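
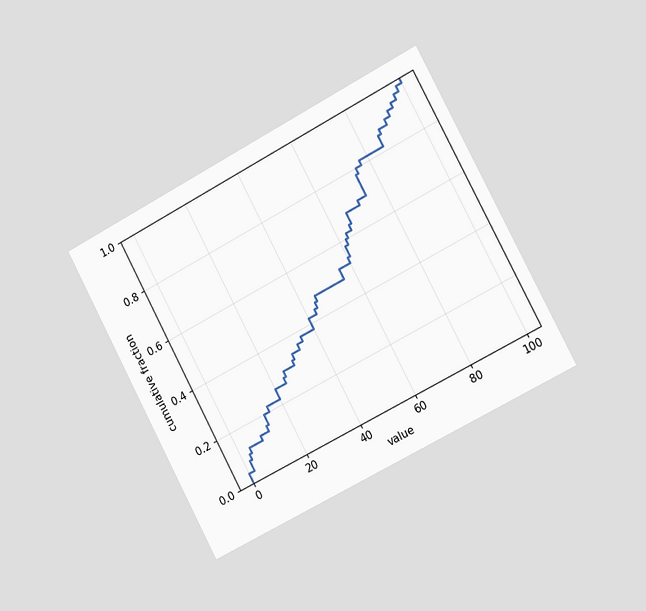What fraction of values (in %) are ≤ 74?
78%

The chart is tilted about 28° counter-clockwise and viewed slightly from the right. At x=74 the ECDF step is at 78%.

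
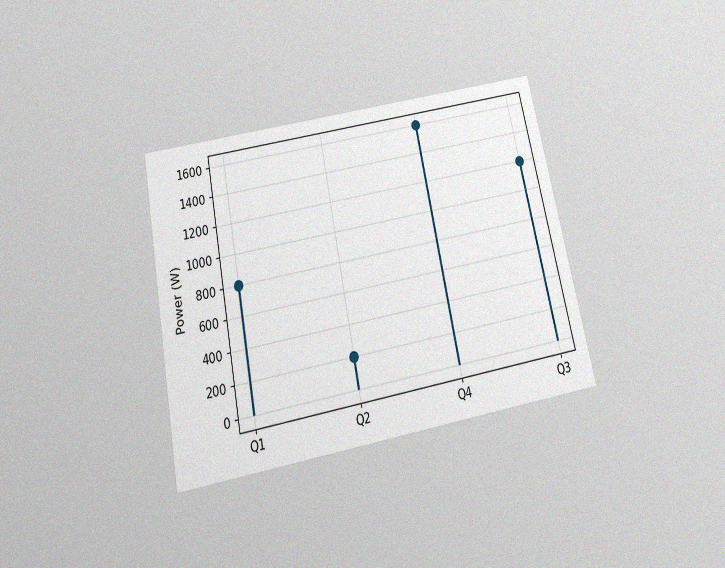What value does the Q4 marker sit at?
The chart is tilted about 11° counter-clockwise and viewed slightly from below, with some photo noise. The Q4 marker sits at 1600W.

1600W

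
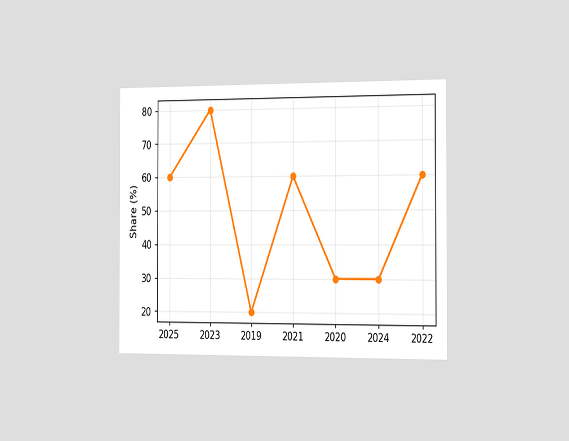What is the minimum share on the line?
The chart is viewed slightly from the right. The lowest point is at 2019, and reading across to the y-axis gives 20%.

20%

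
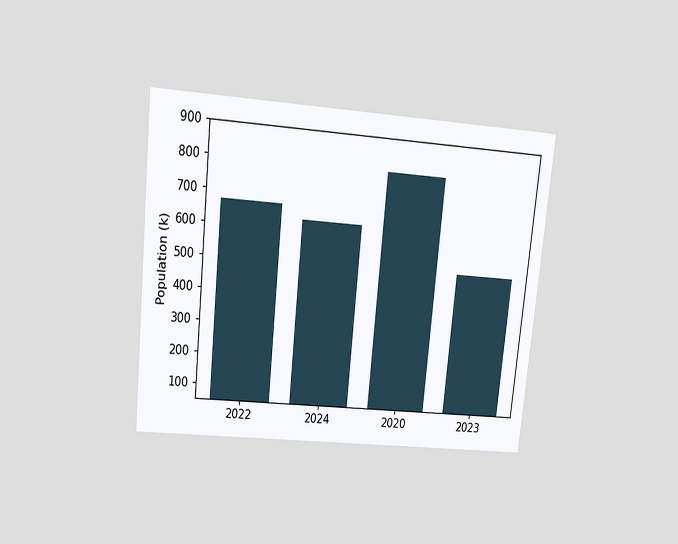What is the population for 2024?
630k

The chart is tilted about 6° clockwise and viewed slightly from above. Reading along the chart's y-axis, the 2024 bar reaches 630k.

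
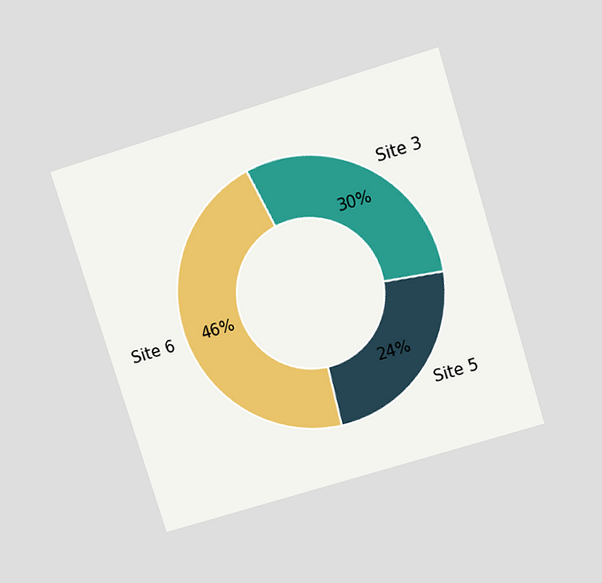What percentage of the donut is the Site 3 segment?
30%

The chart is tilted about 17° counter-clockwise and viewed slightly from above. The Site 3 segment takes up 30% of the ring.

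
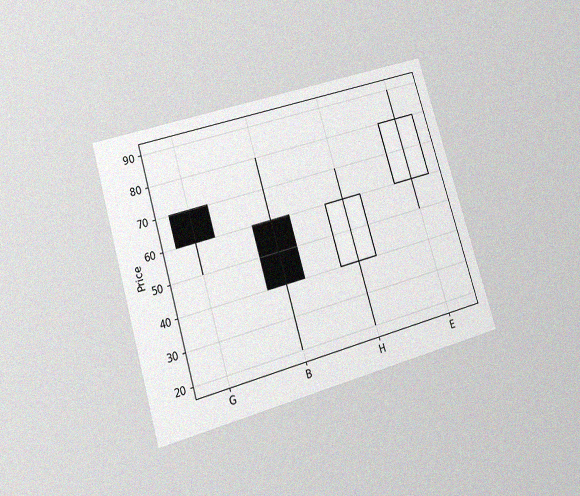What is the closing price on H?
The chart is tilted about 17° counter-clockwise and viewed at a slight angle, with some photo noise. The H candle closes at 60.

60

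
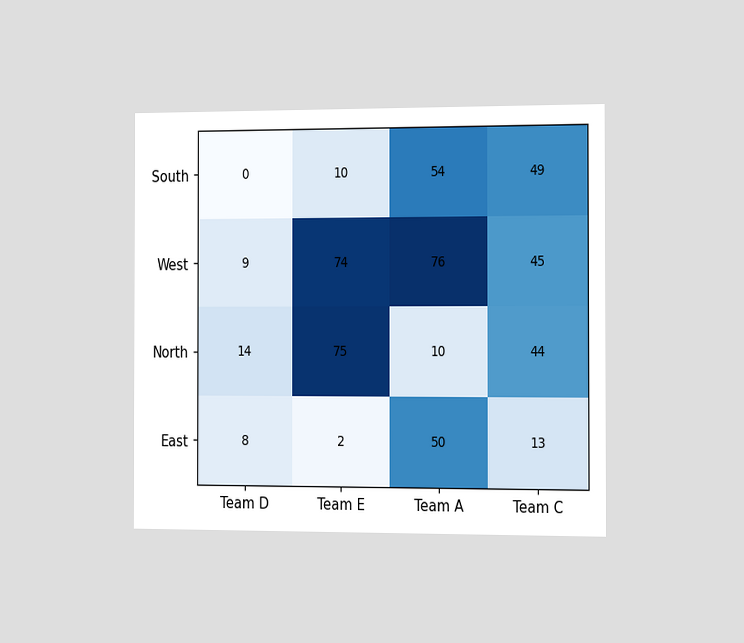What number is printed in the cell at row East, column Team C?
The chart is viewed slightly from the right. The (East, Team C) cell reads 13.

13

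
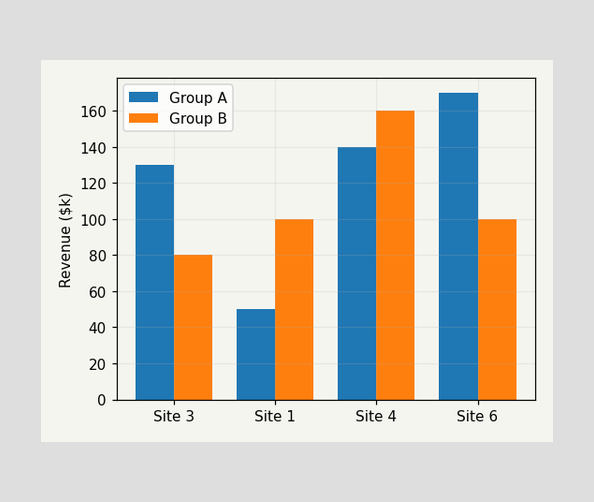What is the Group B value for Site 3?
$80k

The Group B bar at Site 3 reaches $80k on the y-axis.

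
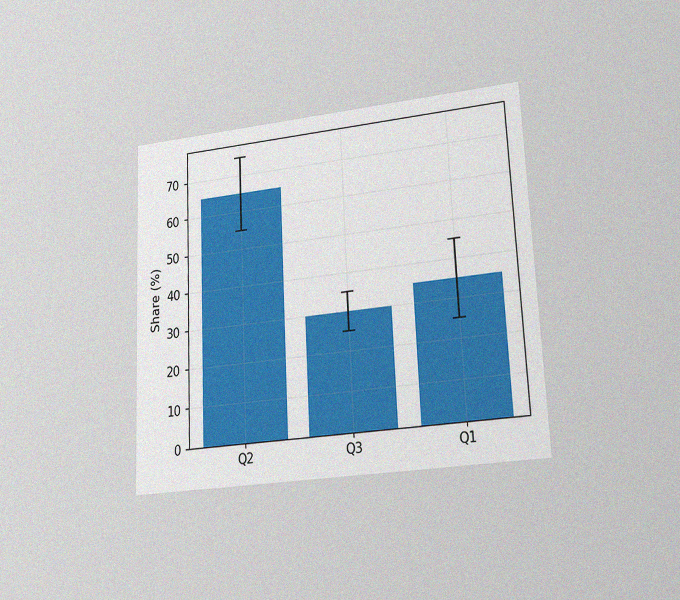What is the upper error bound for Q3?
The chart is tilted about 3° counter-clockwise and viewed at a slight angle, with some photo noise. The Q3 bar's upper whisker reaches 35%.

35%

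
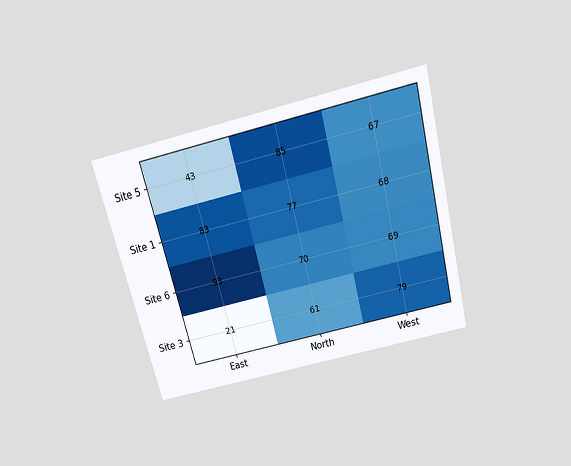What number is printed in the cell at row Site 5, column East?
The chart is tilted about 14° counter-clockwise and viewed slightly from above. The (Site 5, East) cell reads 43.

43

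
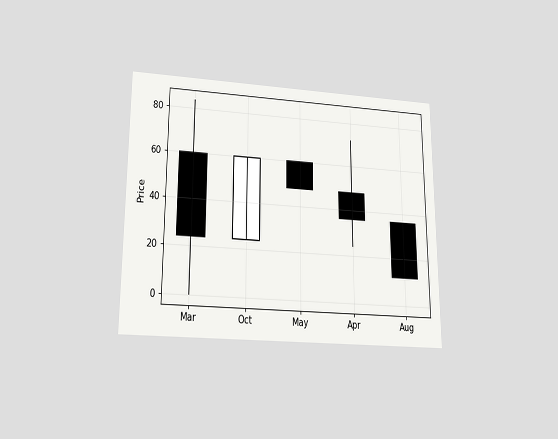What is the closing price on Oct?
60

The chart is viewed slightly from below. The Oct candle closes at 60.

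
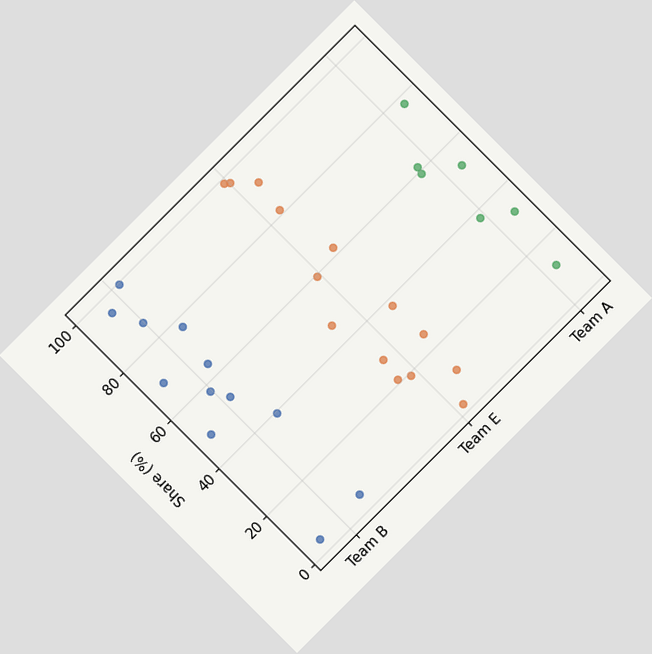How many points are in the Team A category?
7

The chart is tilted about 45° counter-clockwise. Counting the markers in the Team A column gives 7.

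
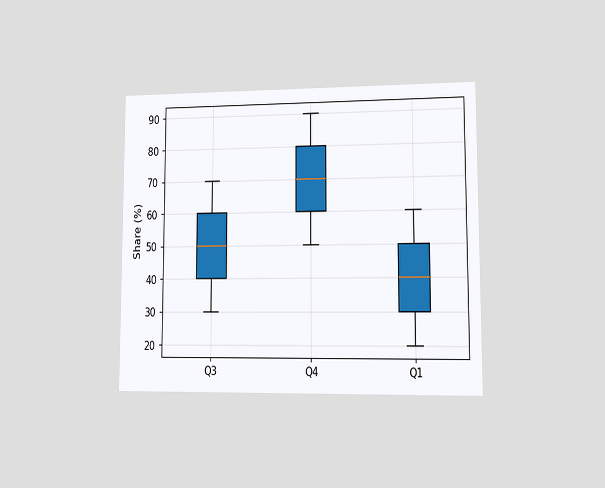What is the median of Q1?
40%

The chart is viewed at a slight angle. The median line in the Q1 box sits at 40%.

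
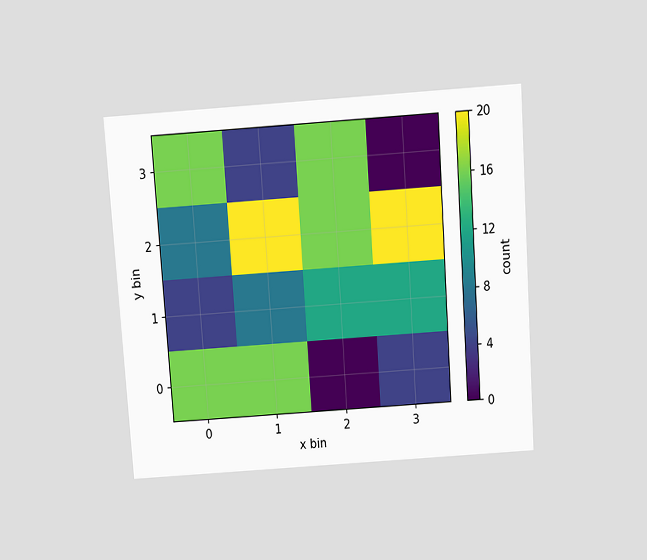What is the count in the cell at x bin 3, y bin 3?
The chart is tilted about 4° counter-clockwise and viewed slightly from above. Matching the cell (3, 3) against the colorbar gives 0.

0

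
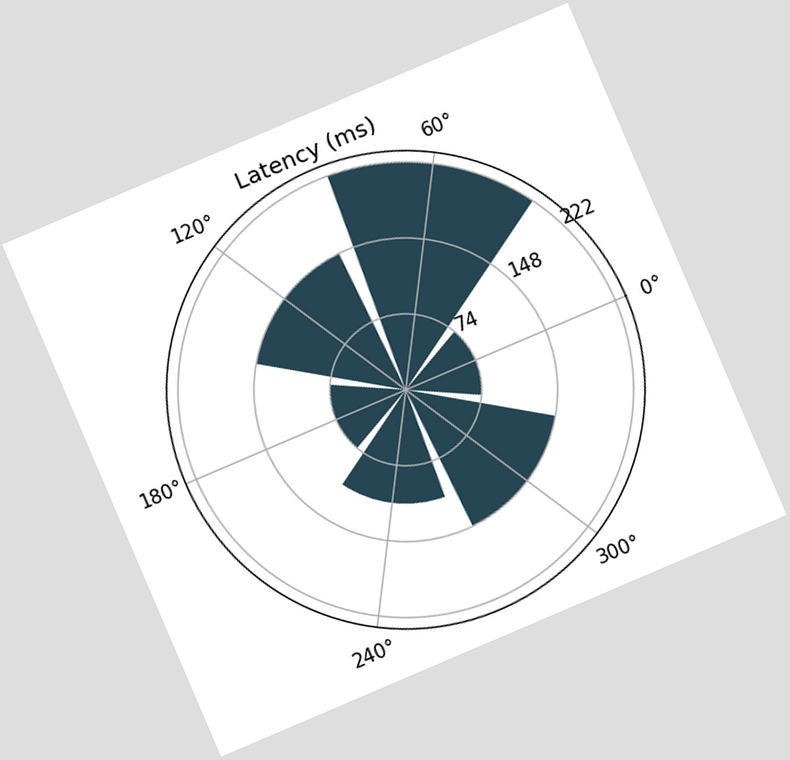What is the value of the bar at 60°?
The chart is tilted about 23° counter-clockwise. The bar at 60° reaches 222ms on the radial axis.

222ms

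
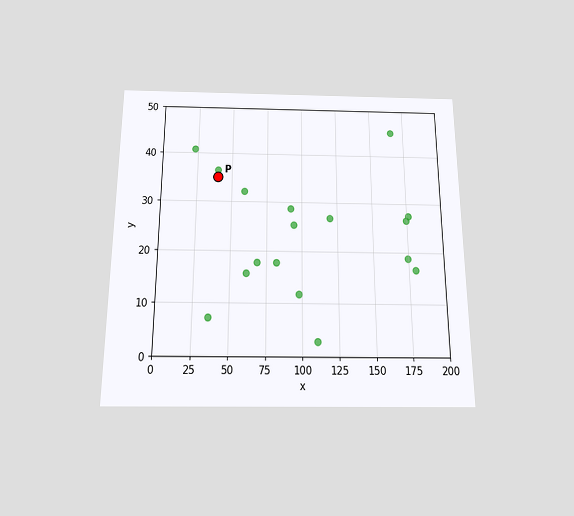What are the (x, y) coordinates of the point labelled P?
(40, 35)

The chart is viewed slightly from below. Following the gridlines from P to each axis, P sits at (40, 35).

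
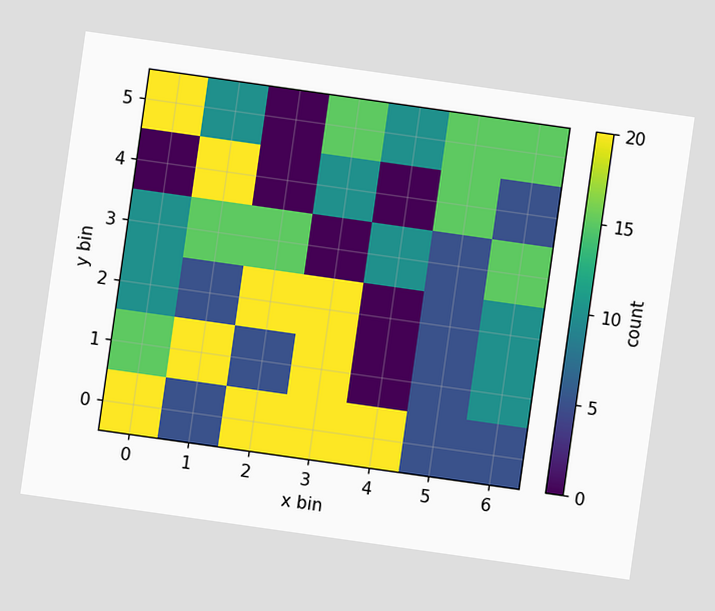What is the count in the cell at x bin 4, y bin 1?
0

The chart is tilted about 8° clockwise. Matching the cell (4, 1) against the colorbar gives 0.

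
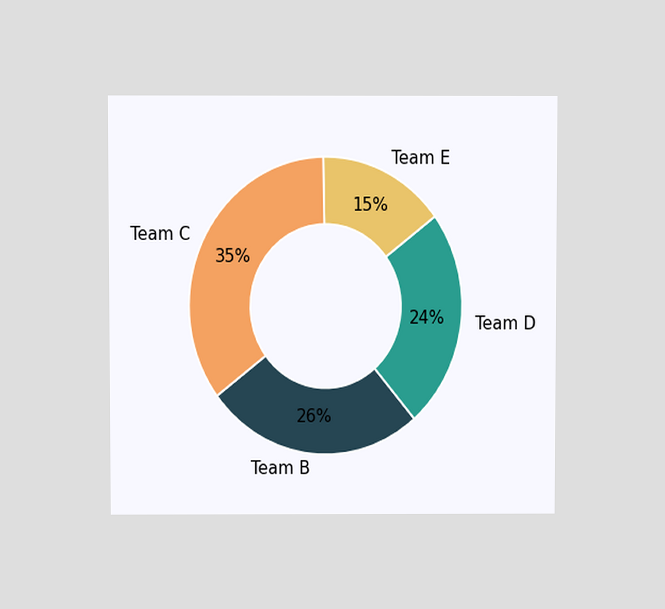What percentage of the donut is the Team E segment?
The chart is viewed slightly from above. The Team E segment takes up 15% of the ring.

15%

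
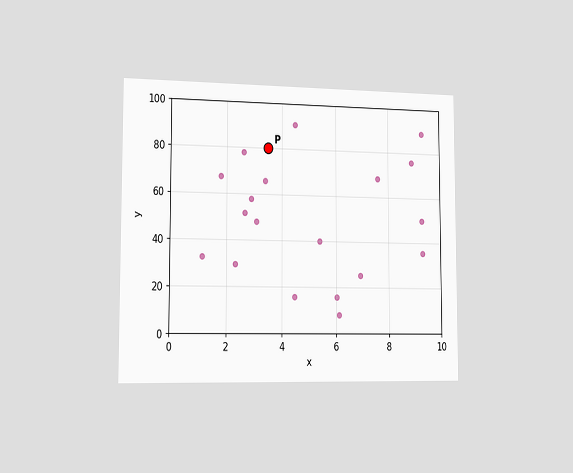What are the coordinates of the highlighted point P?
(3.5, 80)

The chart is viewed slightly from the left. Following the gridlines from P to each axis, P sits at (3.5, 80).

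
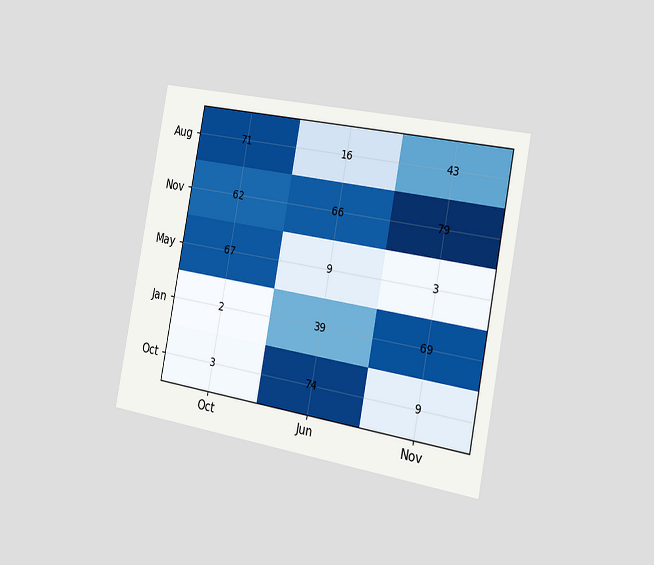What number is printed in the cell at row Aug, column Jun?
The chart is tilted about 11° clockwise and viewed slightly from the right. The (Aug, Jun) cell reads 16.

16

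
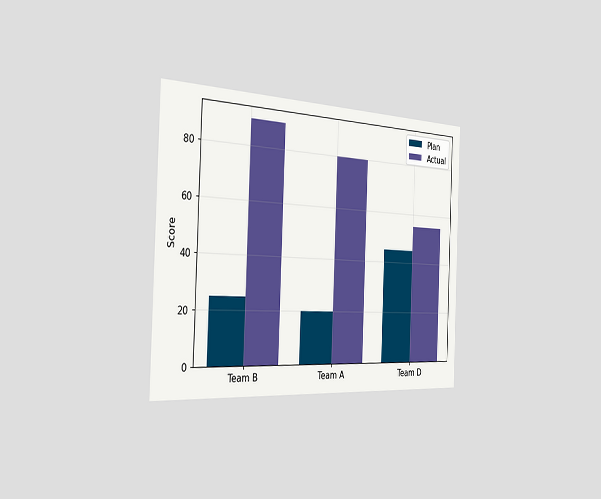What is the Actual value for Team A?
80

The chart is tilted about 2° clockwise and viewed slightly from the left. The Actual bar at Team A reaches 80 on the y-axis.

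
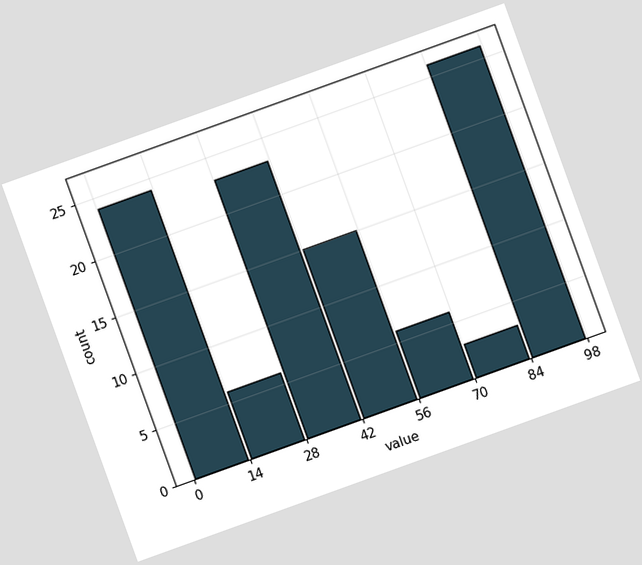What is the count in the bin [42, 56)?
The chart is tilted about 20° counter-clockwise. The [42, 56) bin has height 15.

15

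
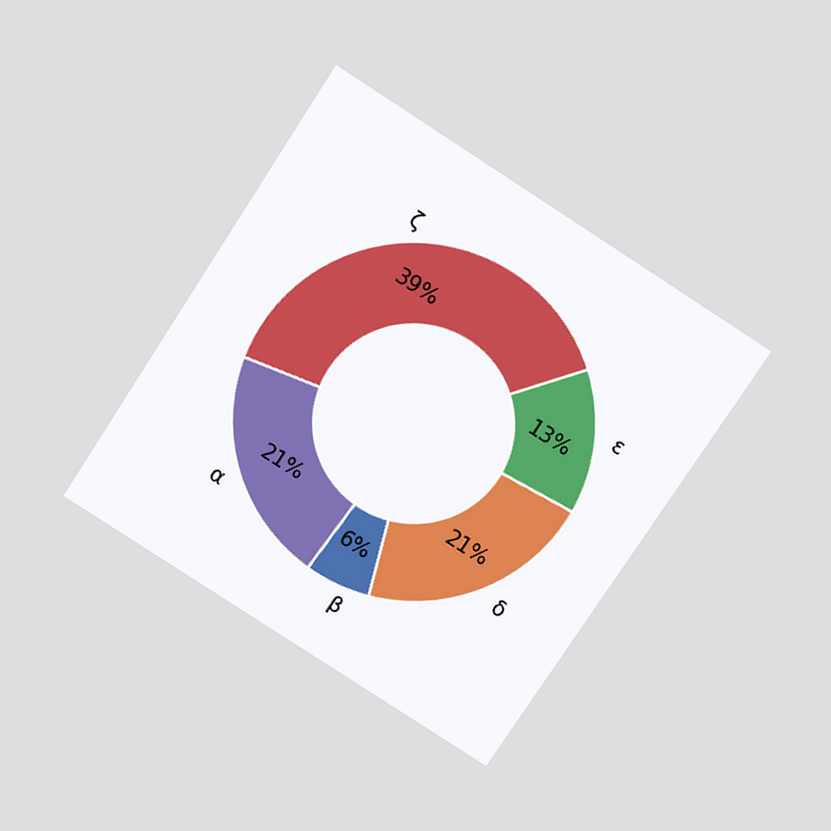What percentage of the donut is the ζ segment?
The chart is tilted about 33° clockwise and viewed slightly from above. The ζ segment takes up 39% of the ring.

39%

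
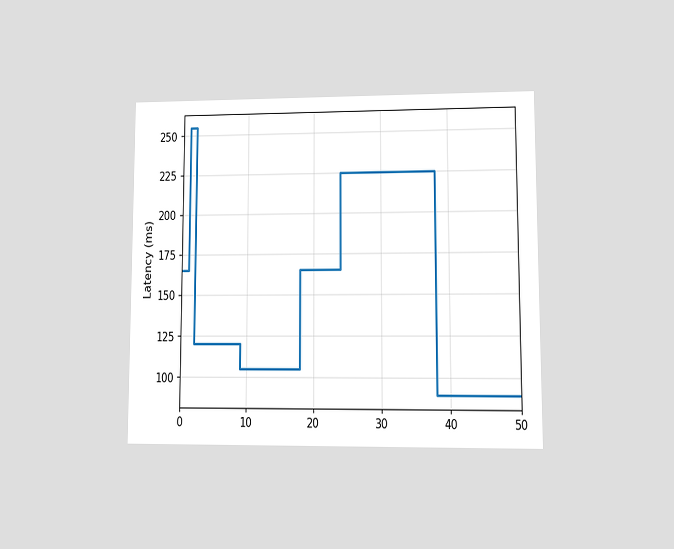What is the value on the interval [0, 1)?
165ms

The chart is viewed at a slight angle. On [0, 1) the step sits at 165ms.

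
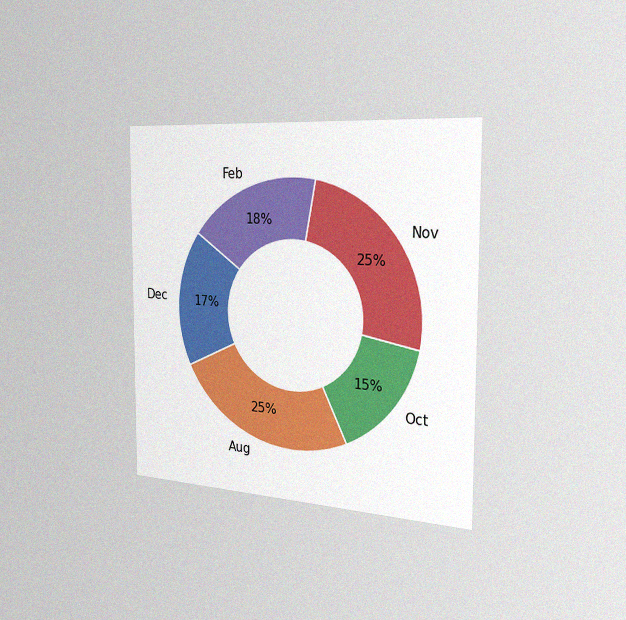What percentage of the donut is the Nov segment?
25%

The chart is viewed slightly from the right, with some photo noise. The Nov segment takes up 25% of the ring.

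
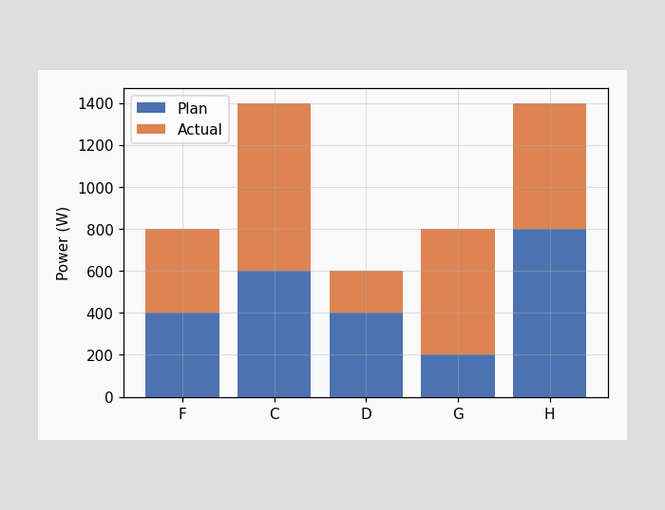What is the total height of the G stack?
800W

The G stack's top reaches 800W on the y-axis.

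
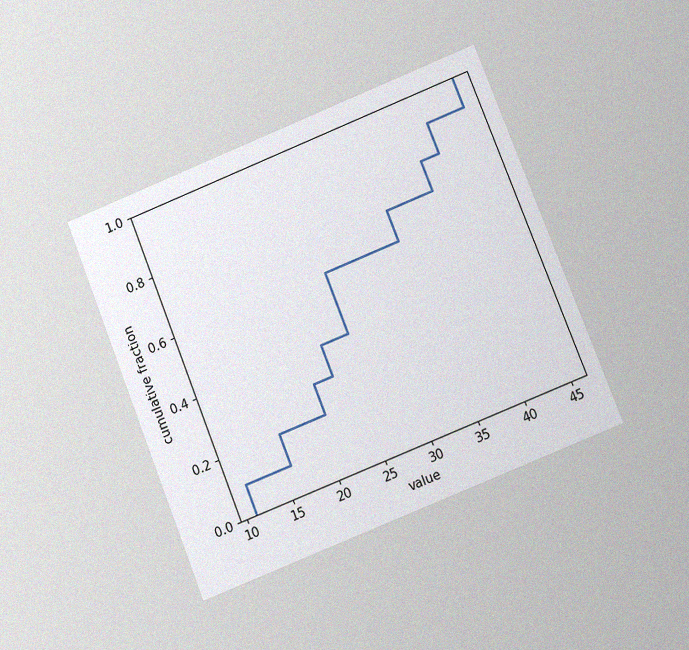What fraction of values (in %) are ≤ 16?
20%

The chart is tilted about 22° counter-clockwise and viewed at a slight angle, with some photo noise. At x=16 the ECDF step is at 20%.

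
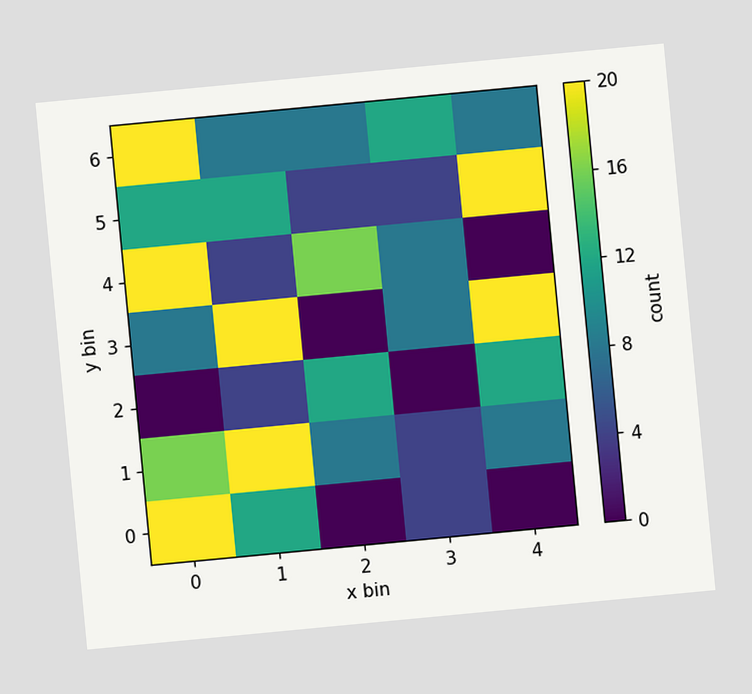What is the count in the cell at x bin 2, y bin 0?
The chart is tilted about 5° counter-clockwise. Matching the cell (2, 0) against the colorbar gives 0.

0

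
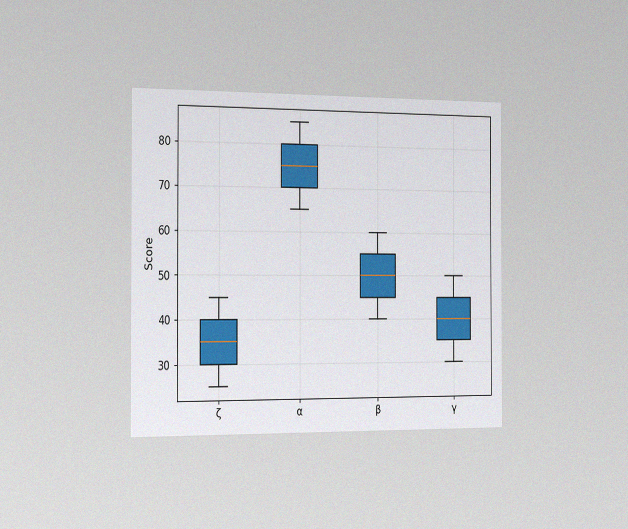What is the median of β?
50

The chart is viewed slightly from the left, with some photo noise. The median line in the β box sits at 50.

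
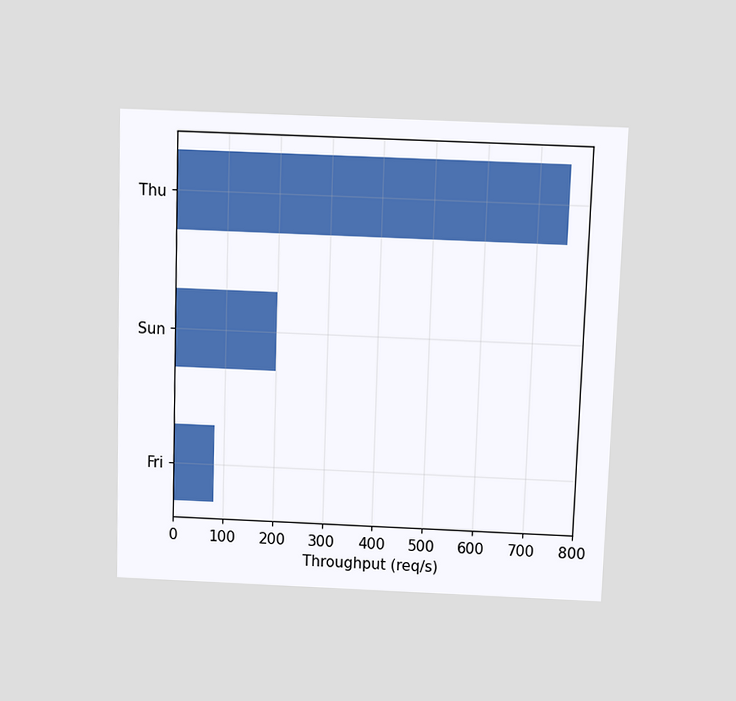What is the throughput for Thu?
760req/s

The chart is viewed slightly from above. Reading along the chart's x-axis, the Thu bar reaches 760req/s.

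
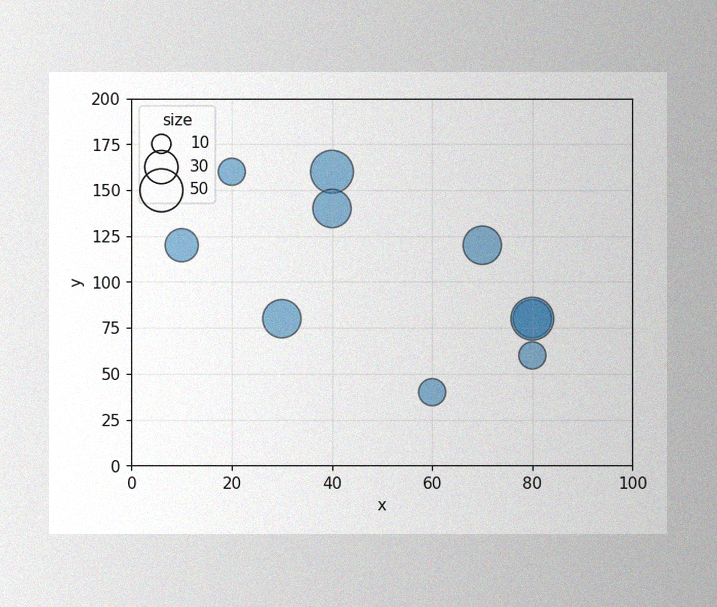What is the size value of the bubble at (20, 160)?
20

The image has some photo noise and uneven lighting. Matching the bubble at (20, 160) against the size legend gives 20.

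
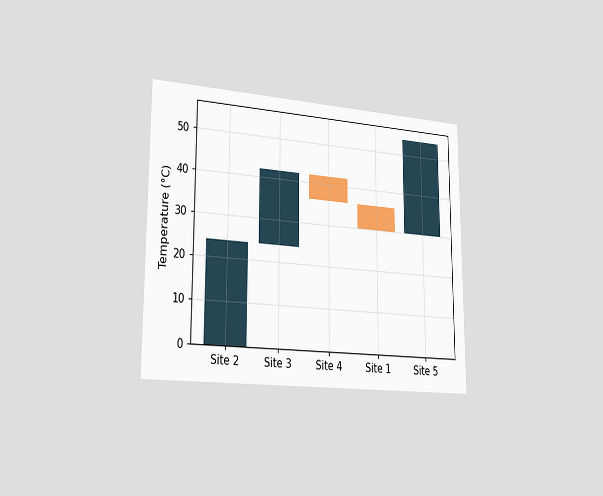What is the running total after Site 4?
36°C

The chart is viewed slightly from the left. After Site 4 the running total reaches 36°C.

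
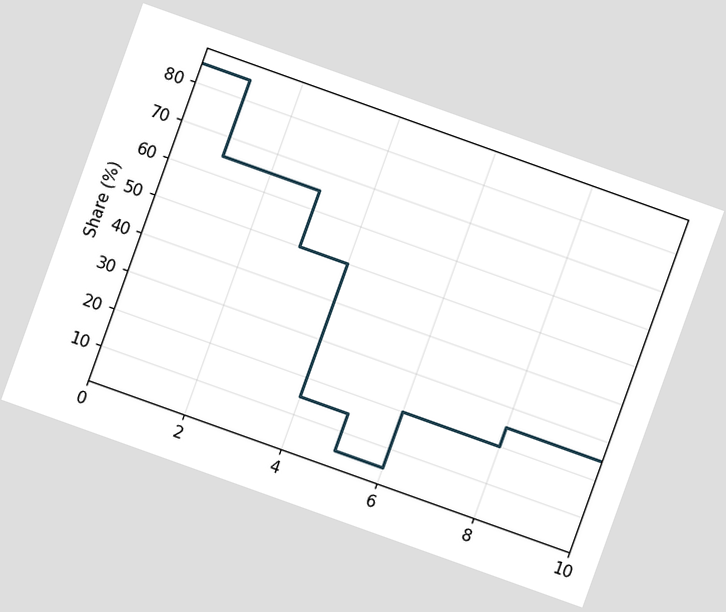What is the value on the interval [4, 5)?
The chart is tilted about 20° clockwise. On [4, 5) the step sits at 15%.

15%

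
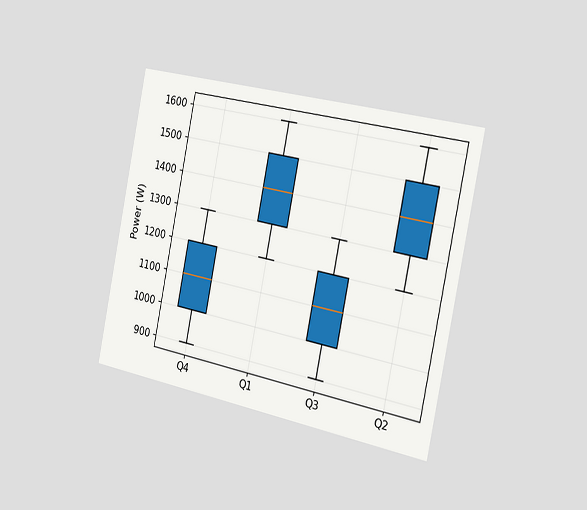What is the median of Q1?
1400W

The chart is tilted about 11° clockwise and viewed slightly from the right. The median line in the Q1 box sits at 1400W.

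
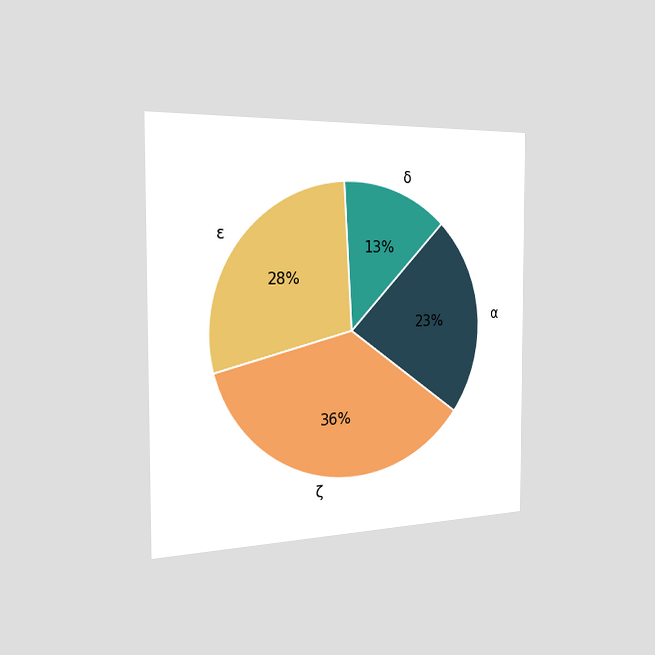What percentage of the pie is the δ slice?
13%

The chart is viewed slightly from the left. The δ slice takes up 13% of the pie.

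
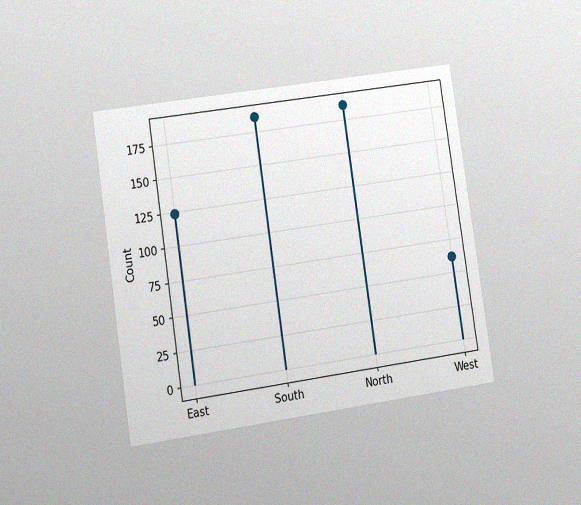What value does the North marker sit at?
186

The chart is tilted about 8° counter-clockwise and viewed at a slight angle, with some photo noise. The North marker sits at 186.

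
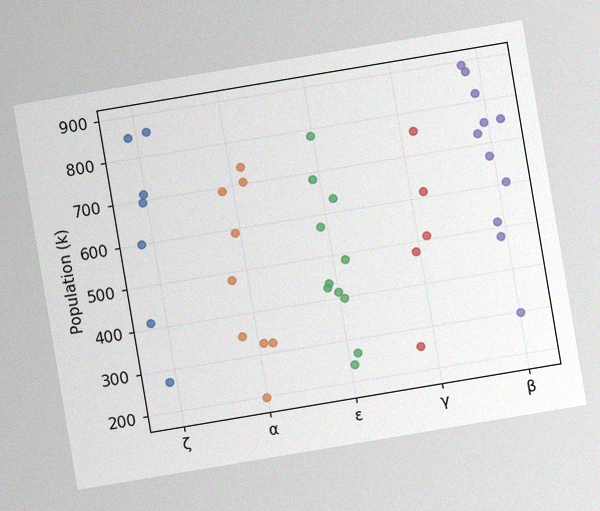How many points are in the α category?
9

The chart is tilted about 10° counter-clockwise, with some photo noise. Counting the markers in the α column gives 9.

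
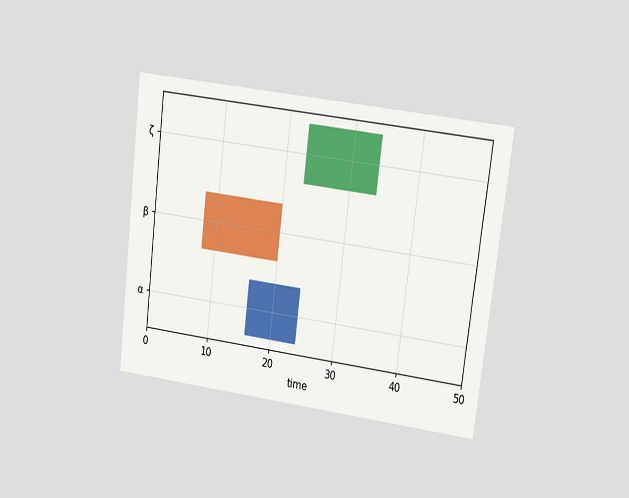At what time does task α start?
16

The chart is tilted about 7° clockwise and viewed at a slight angle. The α bar begins at t=16.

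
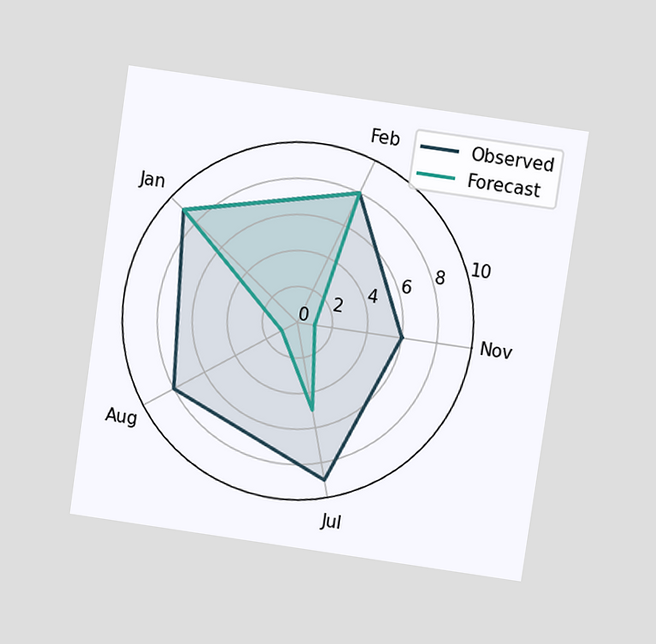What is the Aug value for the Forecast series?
The chart is tilted about 8° clockwise and viewed at a slight angle. On the Aug axis, Forecast reaches 1.

1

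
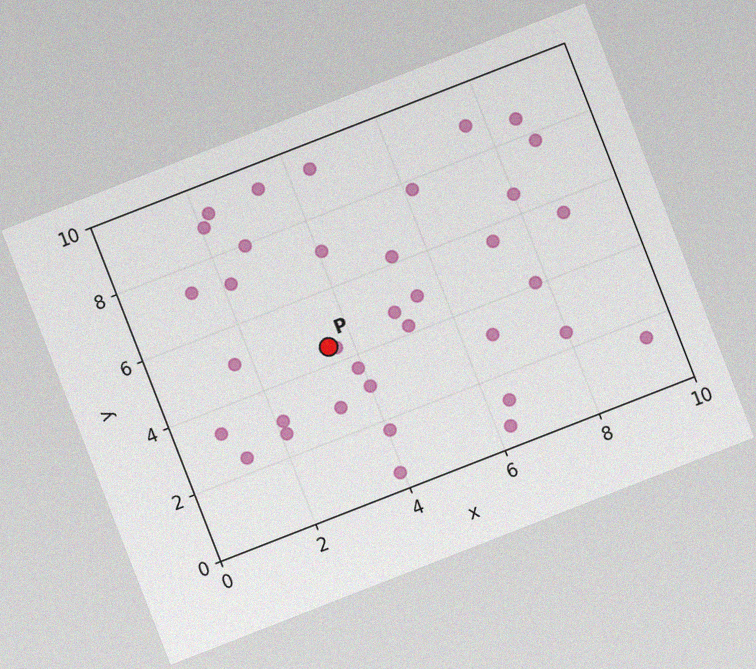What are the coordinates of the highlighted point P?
(3.5, 4.5)

The chart is tilted about 21° counter-clockwise, with some photo noise. Following the gridlines from P to each axis, P sits at (3.5, 4.5).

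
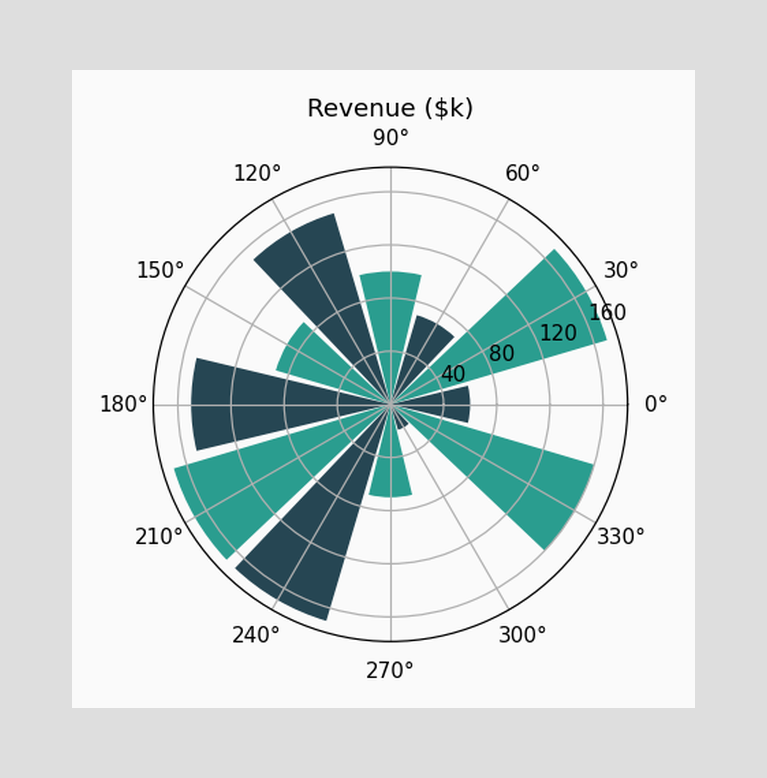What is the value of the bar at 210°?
$170k

The bar at 210° reaches $170k on the radial axis.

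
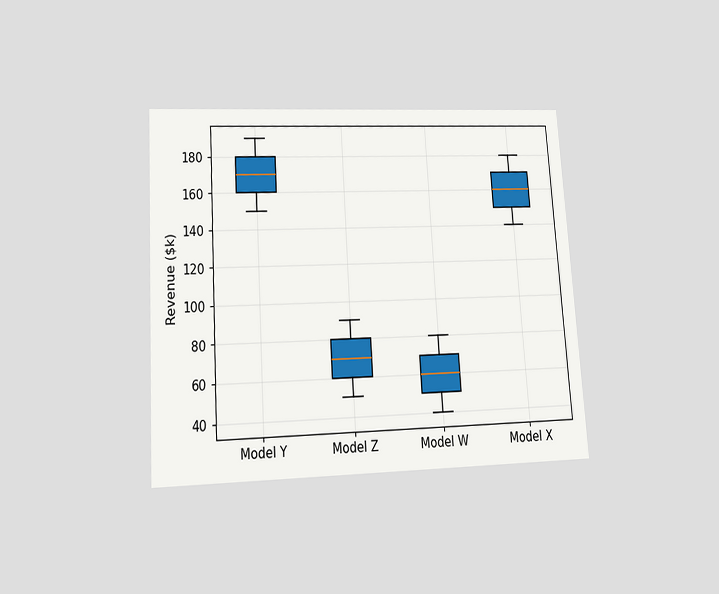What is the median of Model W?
The chart is tilted about 4° counter-clockwise and viewed at a slight angle. The median line in the Model W box sits at $60k.

$60k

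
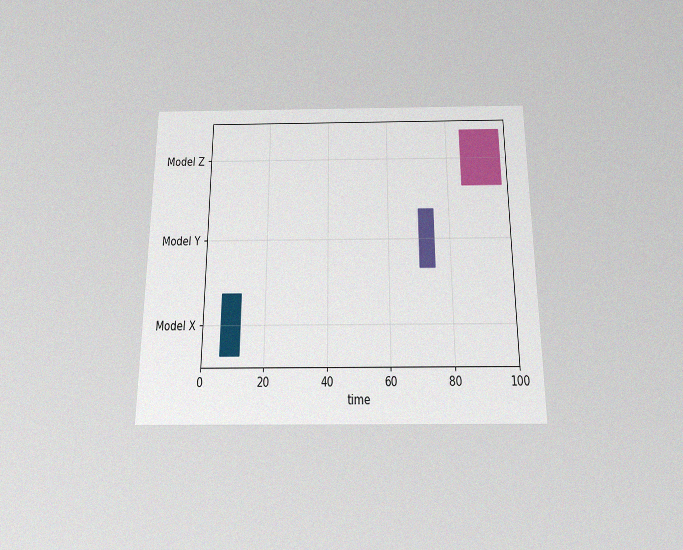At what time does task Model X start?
6

The chart is viewed slightly from below, with some photo noise. The Model X bar begins at t=6.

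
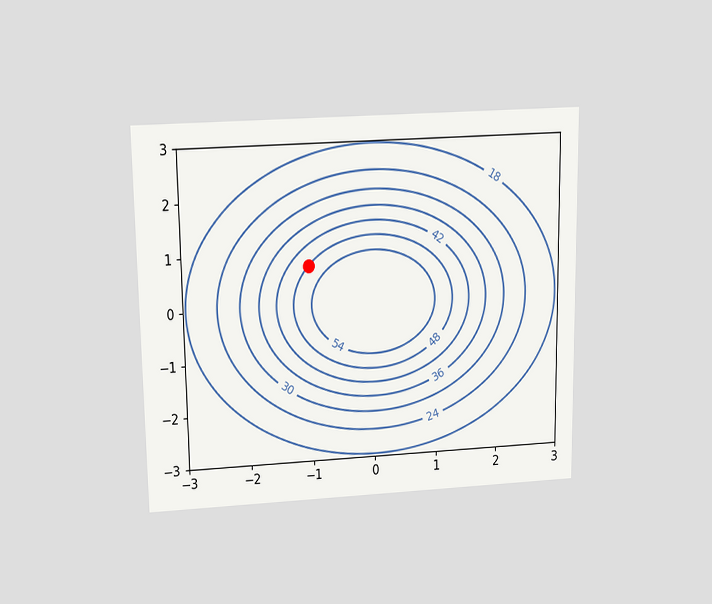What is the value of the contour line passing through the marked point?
The chart is viewed slightly from above. The marked point sits on the contour labelled 48.

48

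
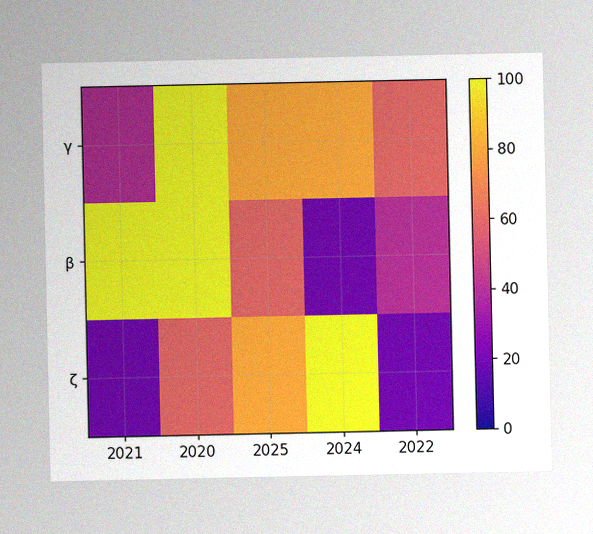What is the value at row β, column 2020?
100

The image has some photo noise and uneven lighting. Matching cell (β, 2020) against the colorbar gives 100.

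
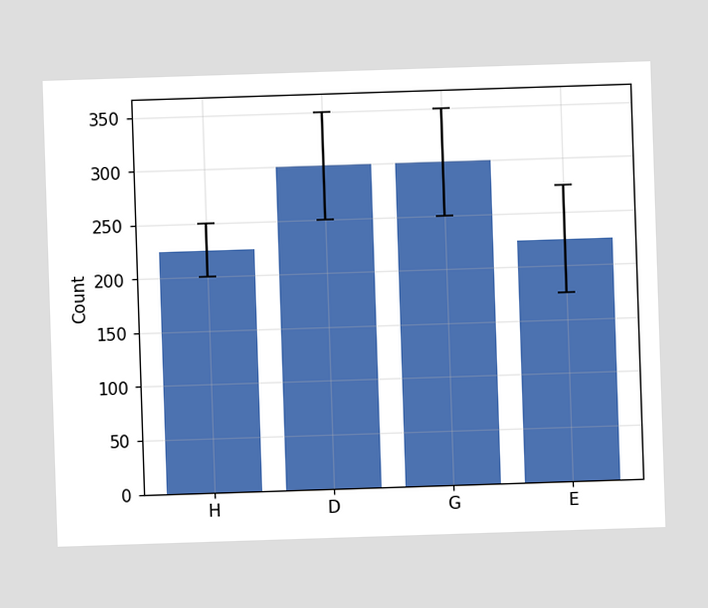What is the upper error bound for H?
The H bar's upper whisker reaches 250.

250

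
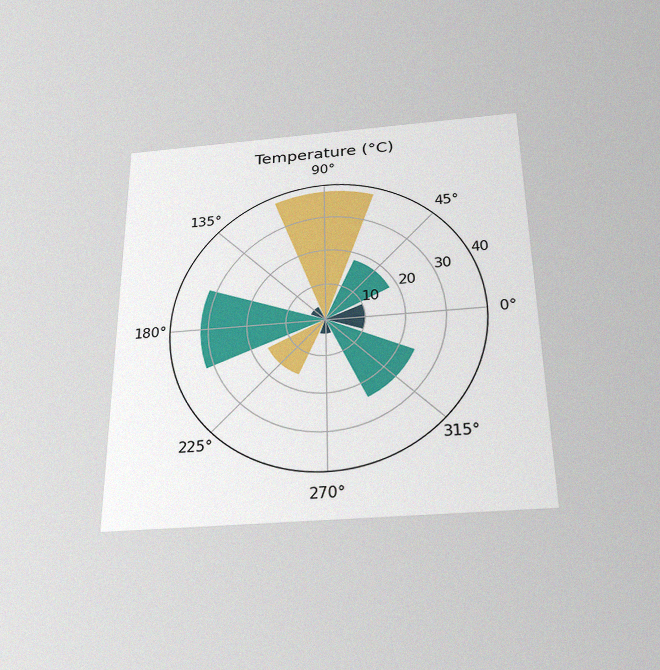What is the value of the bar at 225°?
16°C

The chart is viewed slightly from below, with some photo noise. The bar at 225° reaches 16°C on the radial axis.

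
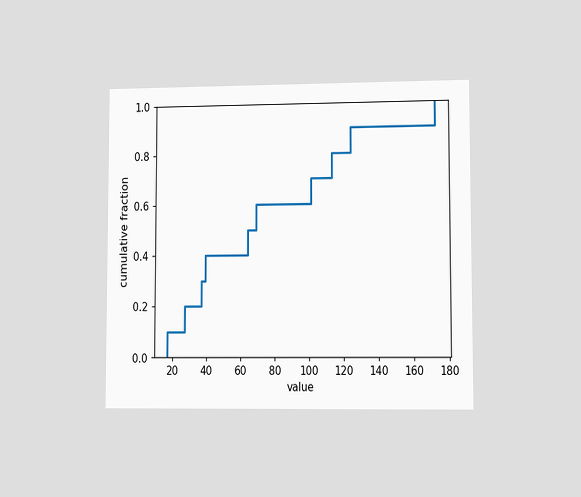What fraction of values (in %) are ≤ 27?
20%

The chart is viewed at a slight angle. At x=27 the ECDF step is at 20%.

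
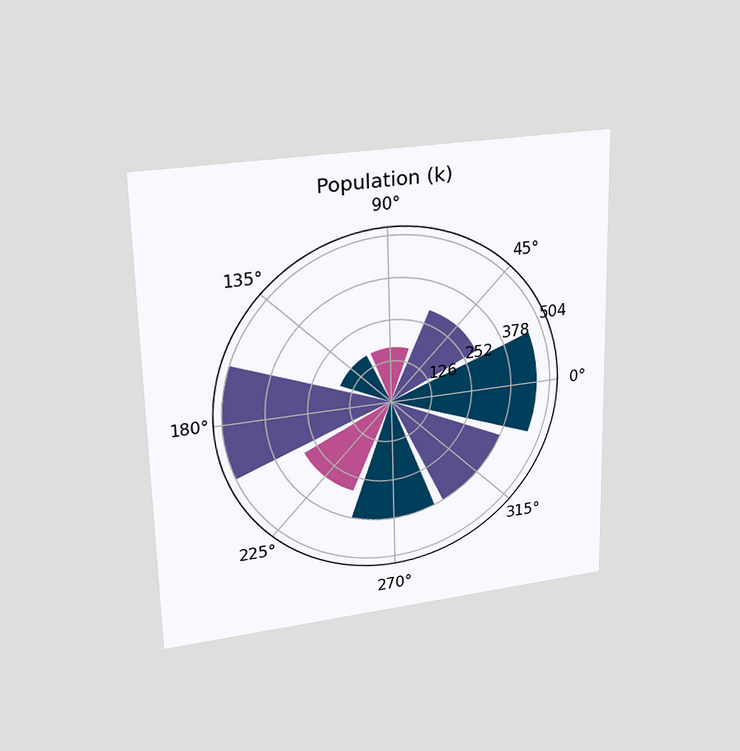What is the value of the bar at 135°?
The chart is viewed at a slight angle. The bar at 135° reaches 168k on the radial axis.

168k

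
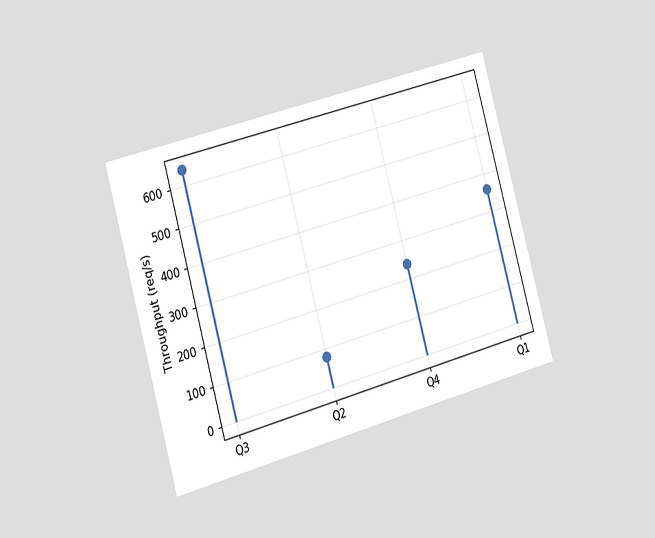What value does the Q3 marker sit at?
The chart is tilted about 15° counter-clockwise and viewed slightly from the left. The Q3 marker sits at 640req/s.

640req/s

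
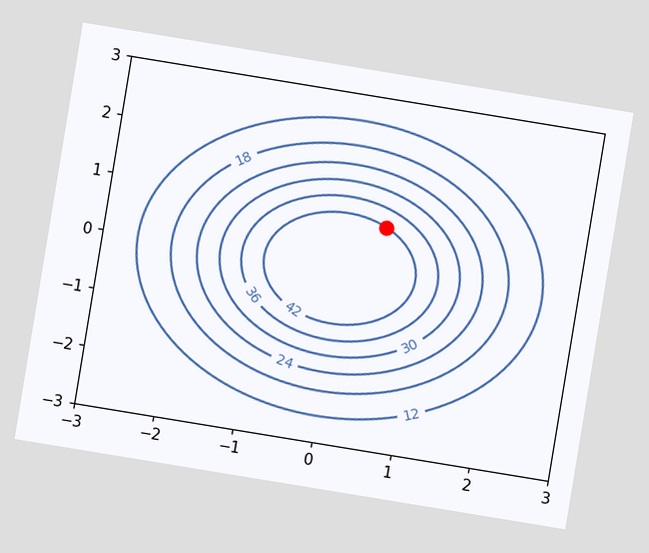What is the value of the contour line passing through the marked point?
42

The chart is tilted about 9° clockwise. The marked point sits on the contour labelled 42.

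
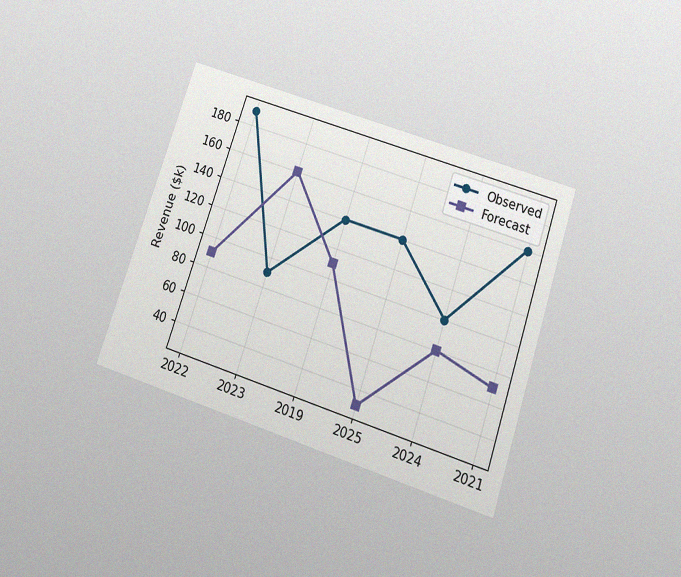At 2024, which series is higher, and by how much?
Observed, by $20k

The chart is tilted about 19° clockwise and viewed slightly from below, with some photo noise. At 2024, Observed sits above the other line by $20k.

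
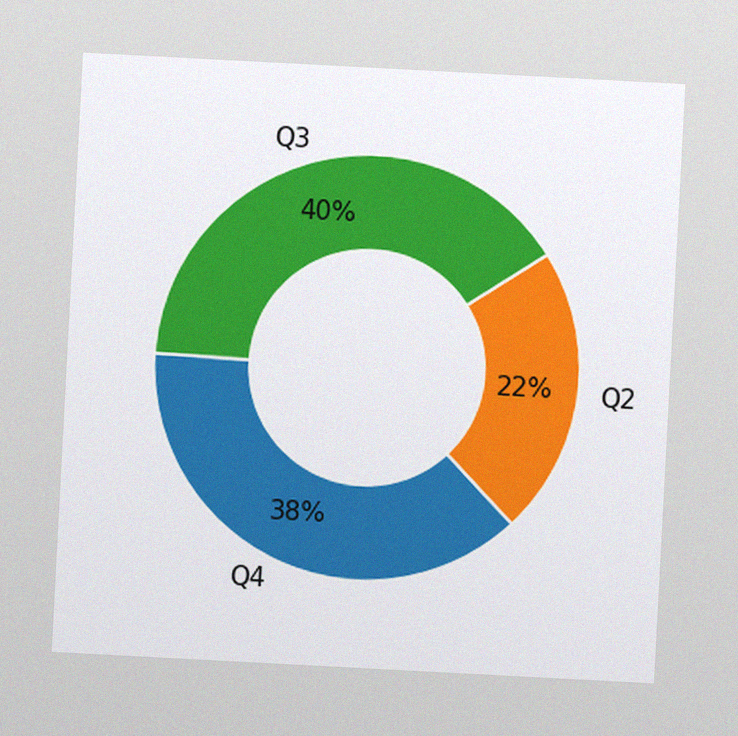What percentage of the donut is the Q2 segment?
The chart is tilted about 3° clockwise, with some photo noise. The Q2 segment takes up 22% of the ring.

22%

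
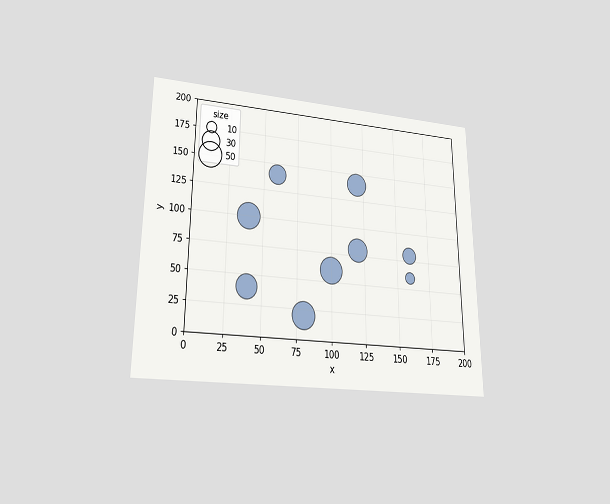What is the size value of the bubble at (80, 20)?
The chart is viewed at a slight angle. Matching the bubble at (80, 20) against the size legend gives 50.

50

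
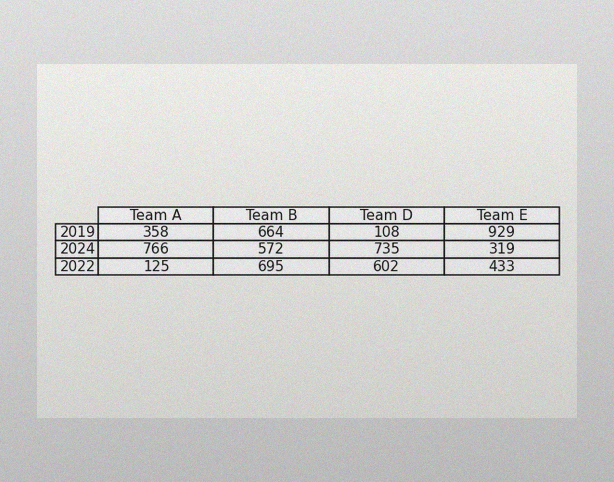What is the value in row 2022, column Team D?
The image has some photo noise and uneven lighting. The (2022, Team D) cell reads 602.

602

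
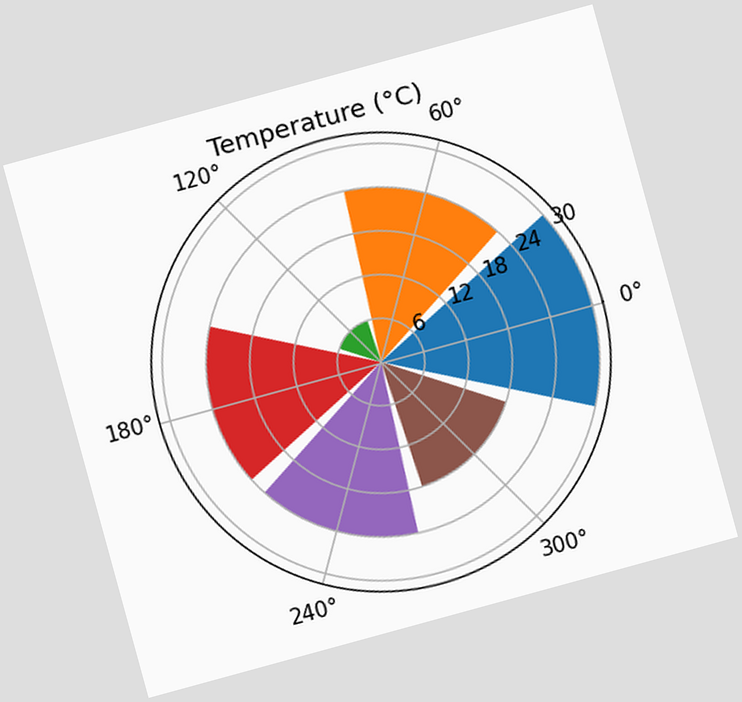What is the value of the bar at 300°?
The chart is tilted about 15° counter-clockwise. The bar at 300° reaches 18°C on the radial axis.

18°C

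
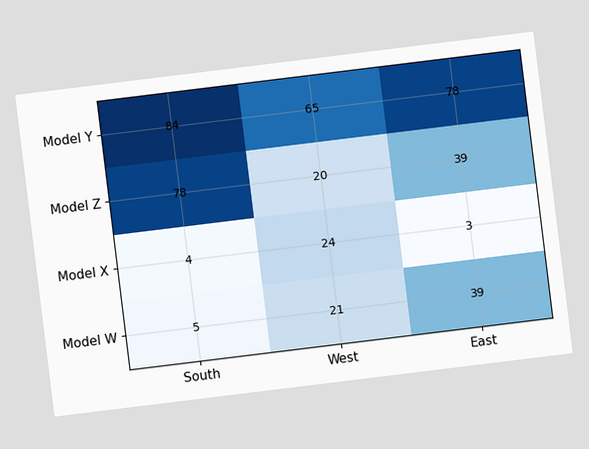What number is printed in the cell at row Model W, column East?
39

The chart is tilted about 7° counter-clockwise. The (Model W, East) cell reads 39.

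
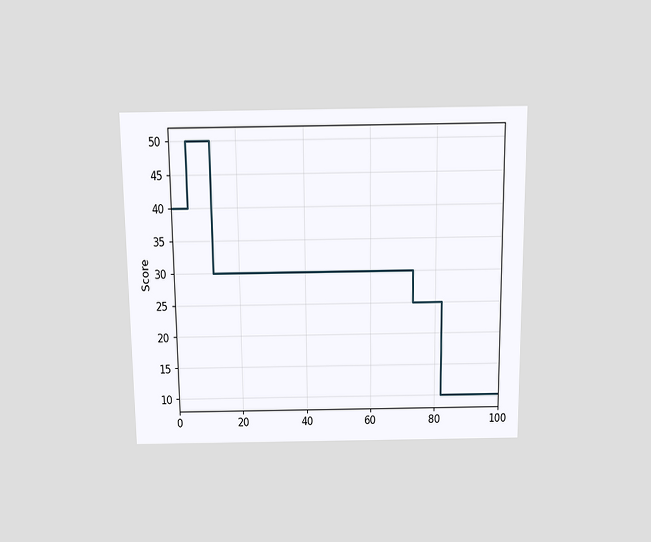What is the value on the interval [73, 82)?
25

The chart is viewed slightly from above. On [73, 82) the step sits at 25.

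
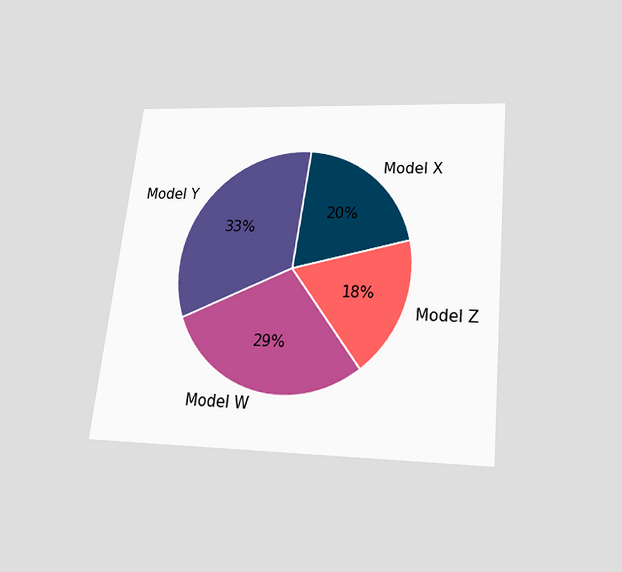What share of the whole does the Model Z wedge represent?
18%

The chart is tilted about 6° clockwise and viewed slightly from below. The Model Z slice takes up 18% of the pie.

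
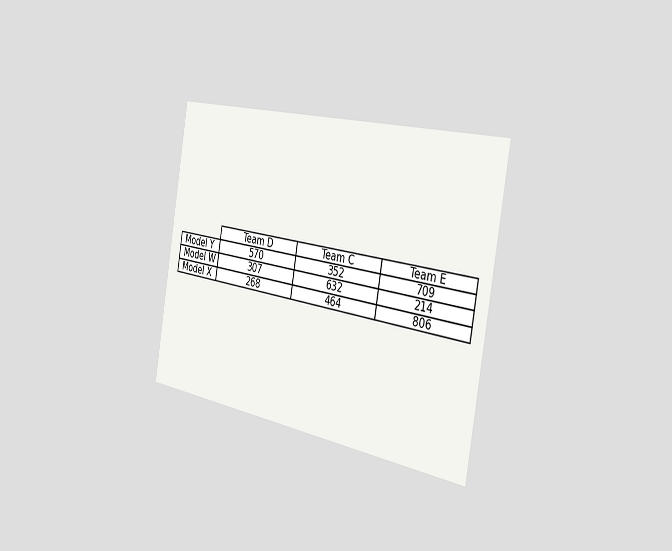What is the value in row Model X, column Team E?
The chart is tilted about 10° clockwise and viewed slightly from the right. The (Model X, Team E) cell reads 806.

806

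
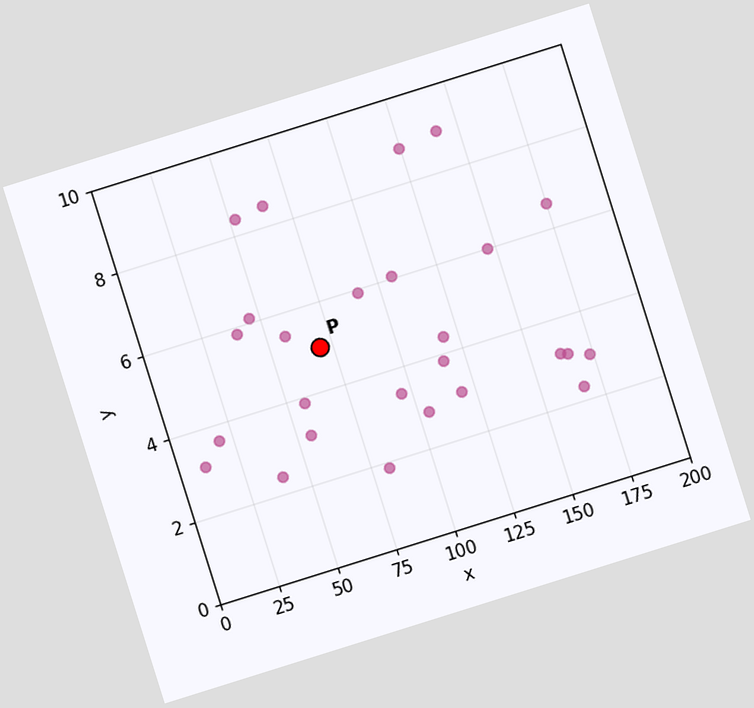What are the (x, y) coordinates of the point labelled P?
(70, 5)

The chart is tilted about 17° counter-clockwise. Following the gridlines from P to each axis, P sits at (70, 5).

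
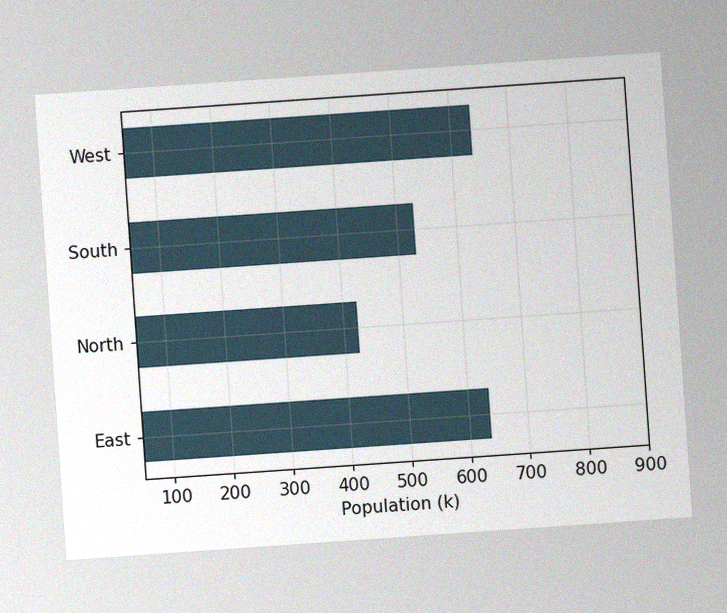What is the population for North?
The chart is tilted about 4° counter-clockwise, with some photo noise. Reading along the chart's x-axis, the North bar reaches 424k.

424k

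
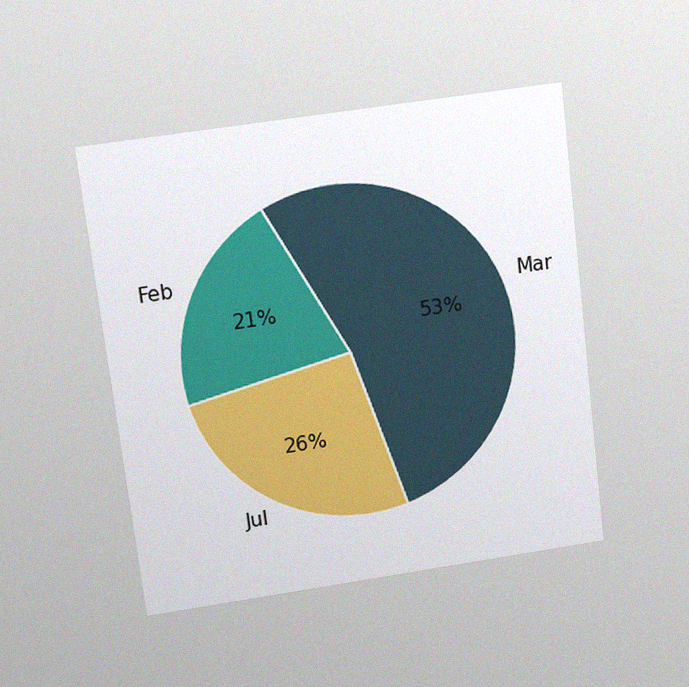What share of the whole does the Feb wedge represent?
21%

The chart is tilted about 7° counter-clockwise and viewed slightly from above, with some photo noise. The Feb slice takes up 21% of the pie.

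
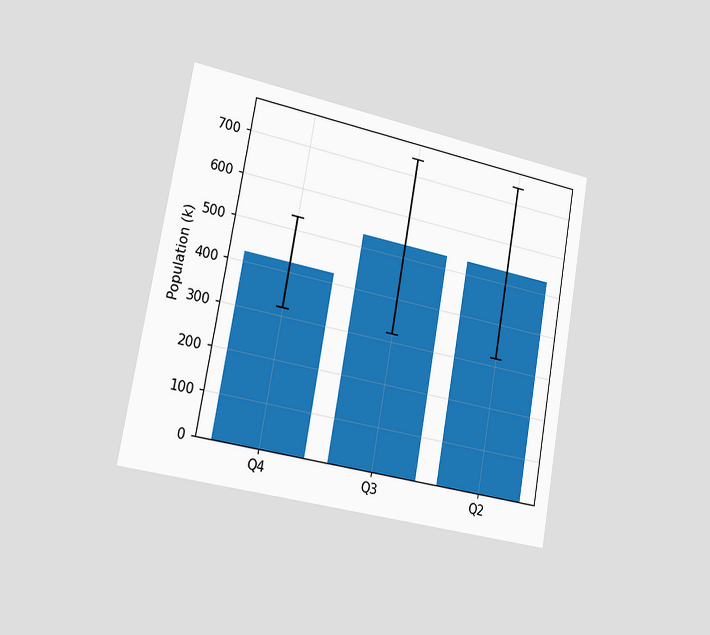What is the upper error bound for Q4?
The chart is tilted about 10° clockwise and viewed slightly from the left. The Q4 bar's upper whisker reaches 530k.

530k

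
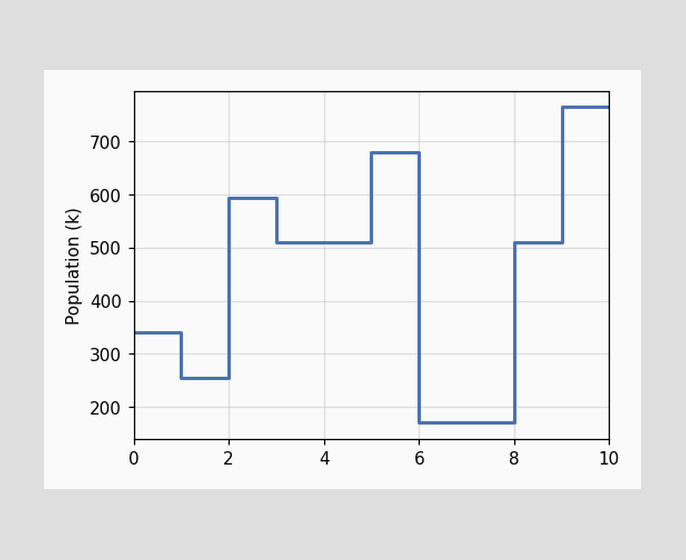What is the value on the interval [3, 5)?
510k

On [3, 5) the step sits at 510k.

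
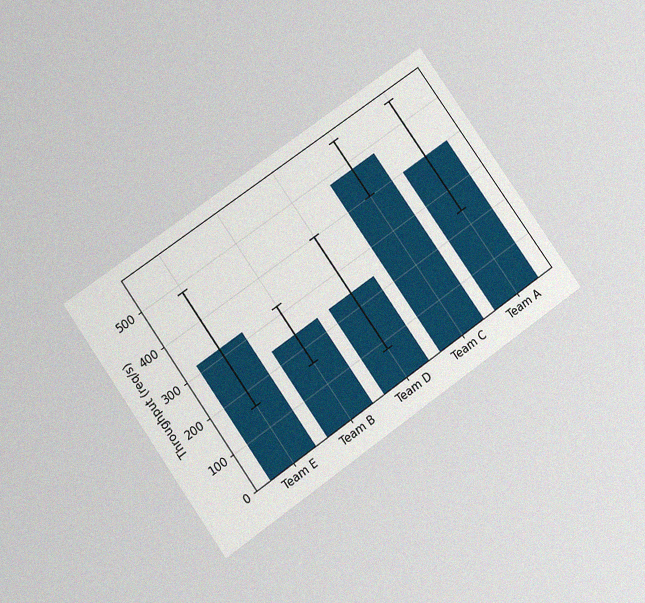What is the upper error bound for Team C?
560req/s

The chart is tilted about 35° counter-clockwise and viewed slightly from below, with some photo noise. The Team C bar's upper whisker reaches 560req/s.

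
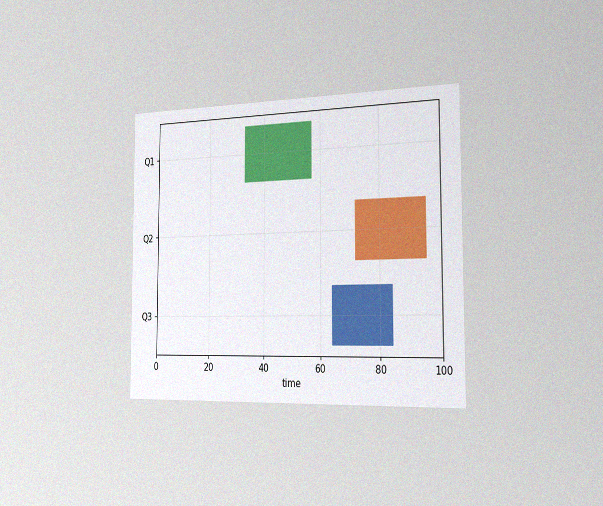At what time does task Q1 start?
33

The chart is viewed slightly from the right, with some photo noise. The Q1 bar begins at t=33.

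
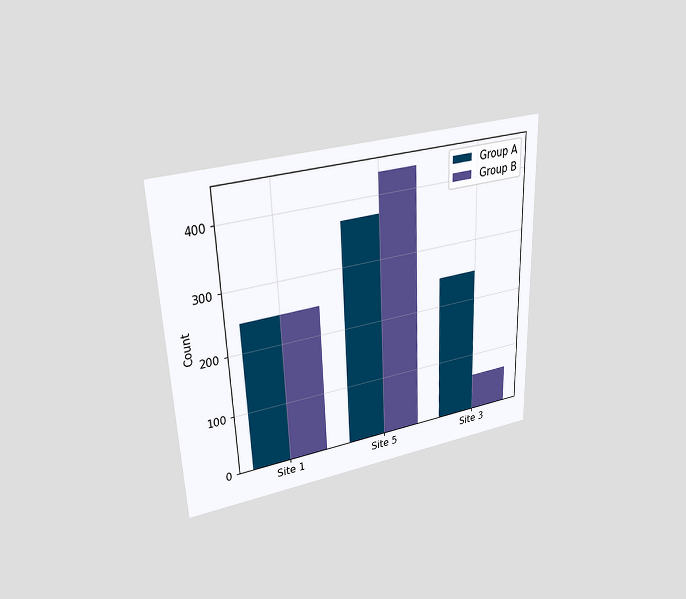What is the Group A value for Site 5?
The chart is tilted about 2° counter-clockwise and viewed slightly from above. The Group A bar at Site 5 reaches 372 on the y-axis.

372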